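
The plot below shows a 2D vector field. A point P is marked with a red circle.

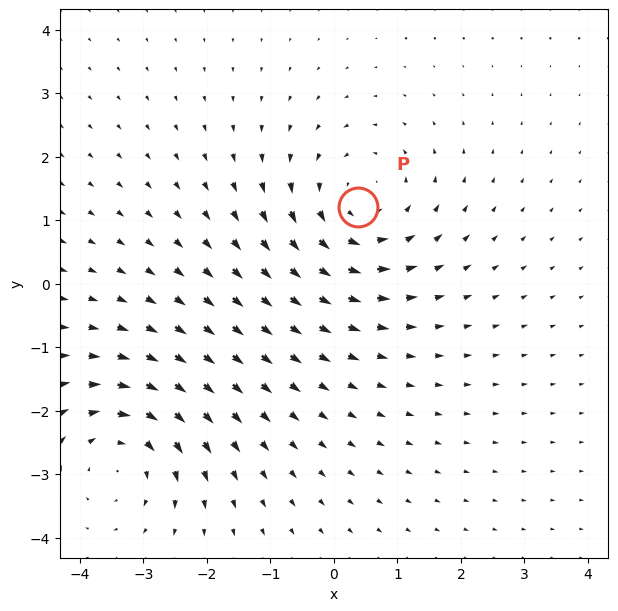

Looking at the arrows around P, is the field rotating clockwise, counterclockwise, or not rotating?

Near P at (0.4, 1.2) the arrows circulate counterclockwise. The curl (z-component) there is about +4; positive curl means counterclockwise rotation.

counterclockwise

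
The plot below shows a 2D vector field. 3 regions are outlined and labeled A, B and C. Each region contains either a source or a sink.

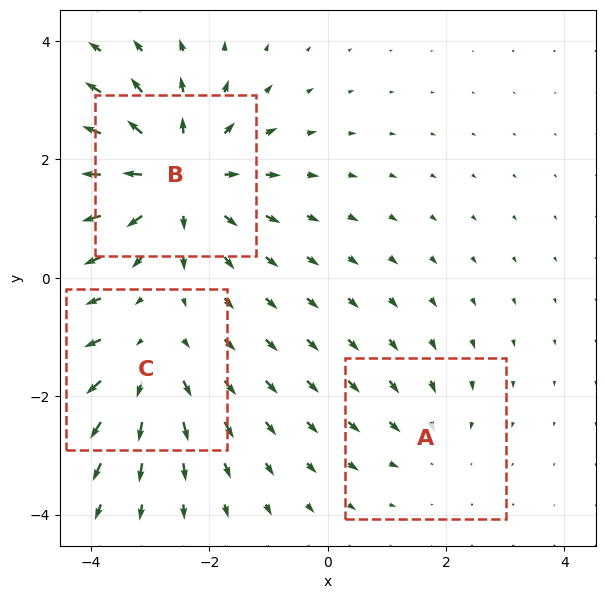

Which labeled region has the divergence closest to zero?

Divergence at each region's feature centre — A: about -2, B: about +5, C: about +3. Region A is closest to zero.

A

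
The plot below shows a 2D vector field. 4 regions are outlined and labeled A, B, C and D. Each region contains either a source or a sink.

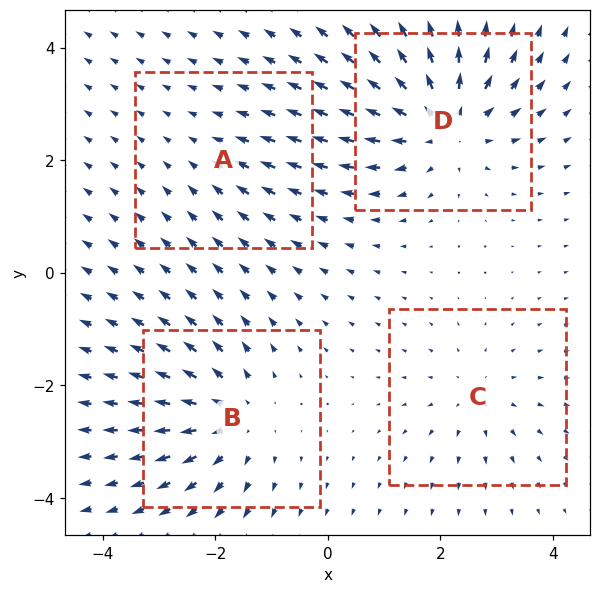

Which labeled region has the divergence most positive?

D

Divergence at each region's feature centre — A: about -2, B: about +5, C: about +3, D: about +6. Region D is most positive.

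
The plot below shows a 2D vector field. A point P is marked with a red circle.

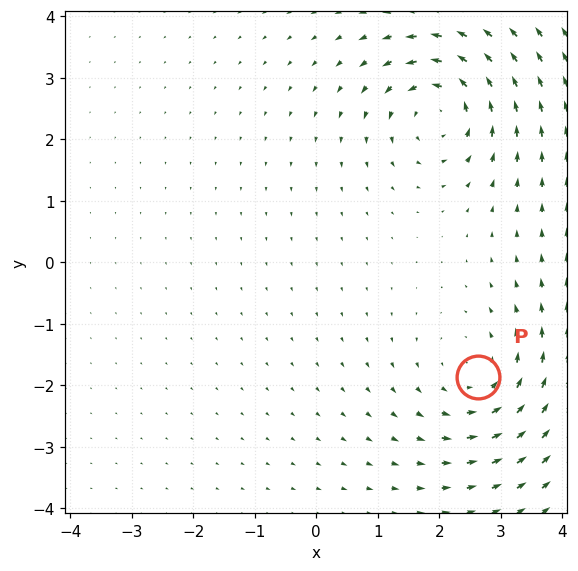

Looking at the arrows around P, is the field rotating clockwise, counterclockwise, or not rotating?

counterclockwise

Near P at (2.6, -1.9) the arrows circulate counterclockwise. The curl (z-component) there is about +3; positive curl means counterclockwise rotation.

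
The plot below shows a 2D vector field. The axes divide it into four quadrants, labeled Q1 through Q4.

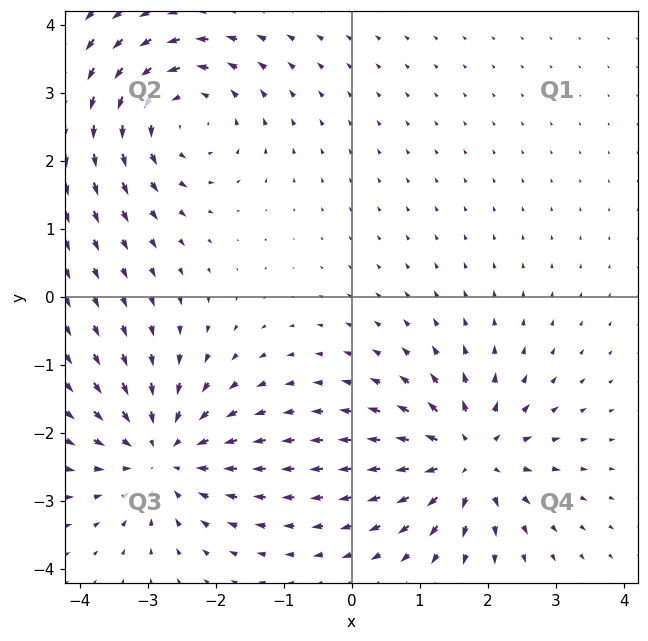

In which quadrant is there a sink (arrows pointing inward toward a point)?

The sink sits at approximately (-2.8, -2.3), which lies in quadrant Q3. The divergence there is about -5, negative as expected for a sink.

Q3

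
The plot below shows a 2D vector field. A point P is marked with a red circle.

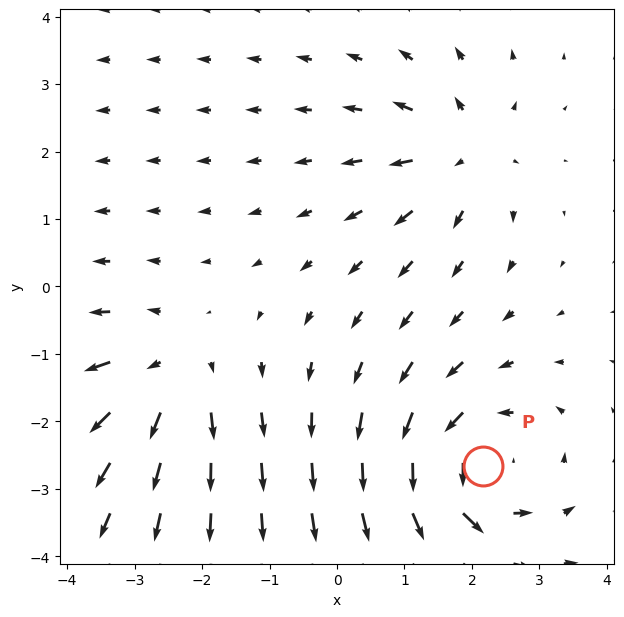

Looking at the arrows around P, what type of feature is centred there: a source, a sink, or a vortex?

At P (2.2, -2.7) the arrows circulate counterclockwise. Divergence ≈0, curl about +5 — near-zero divergence with nonzero curl is a vortex.

vortex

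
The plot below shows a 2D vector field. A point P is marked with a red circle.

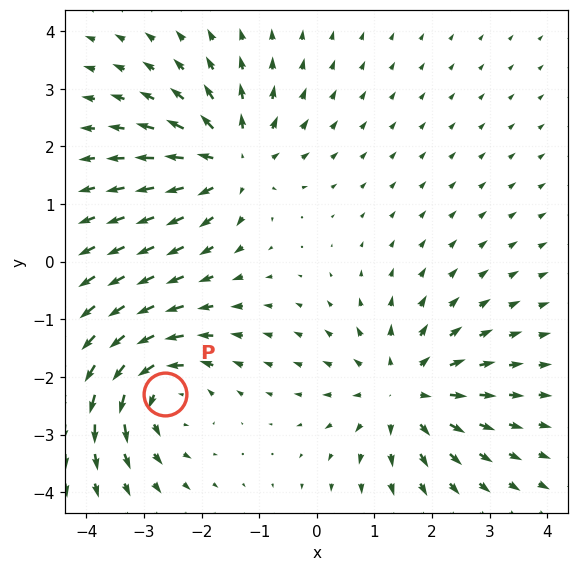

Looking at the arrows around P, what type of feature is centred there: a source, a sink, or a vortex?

At P (-2.6, -2.3) the arrows circulate counterclockwise. Divergence ≈0, curl about +5 — near-zero divergence with nonzero curl is a vortex.

vortex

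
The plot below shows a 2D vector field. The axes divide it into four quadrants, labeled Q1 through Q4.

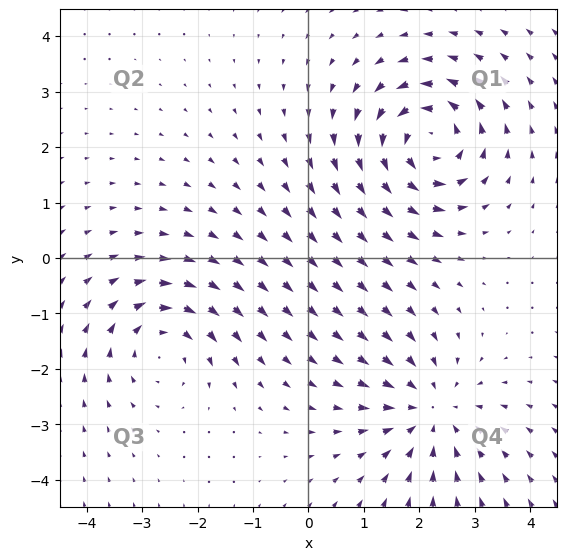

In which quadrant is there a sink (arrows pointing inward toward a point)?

The sink sits at approximately (2.2, -2.8), which lies in quadrant Q4. The divergence there is about -3, negative as expected for a sink.

Q4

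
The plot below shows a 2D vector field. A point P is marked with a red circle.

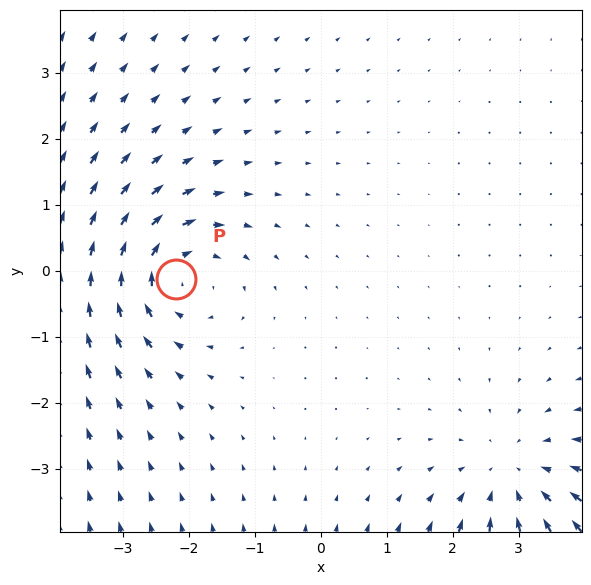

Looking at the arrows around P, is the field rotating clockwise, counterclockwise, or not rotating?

Near P at (-2.2, -0.1) the arrows circulate clockwise. The curl (z-component) there is about -4; negative curl means clockwise rotation.

clockwise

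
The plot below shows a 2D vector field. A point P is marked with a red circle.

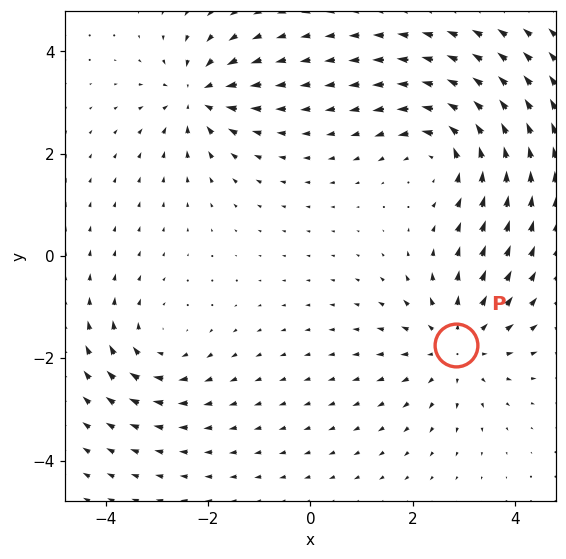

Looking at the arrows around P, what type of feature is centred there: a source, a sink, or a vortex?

At P (2.9, -1.7) the arrows spread outward. Divergence about +3, curl ≈0 — positive divergence with near-zero curl is a source.

source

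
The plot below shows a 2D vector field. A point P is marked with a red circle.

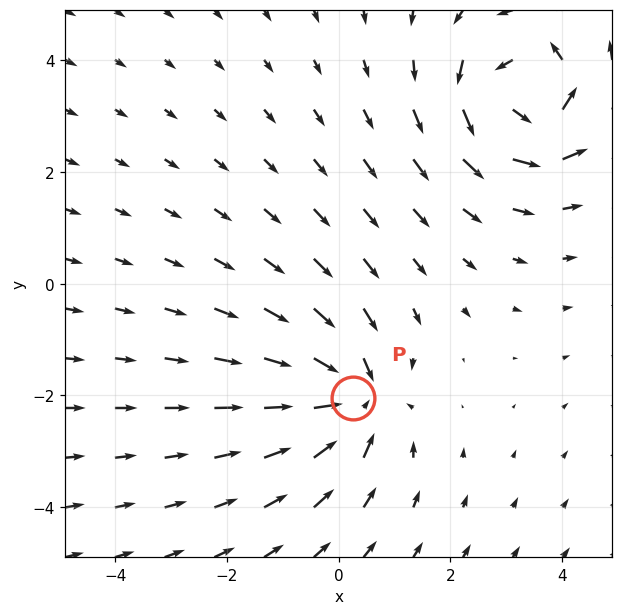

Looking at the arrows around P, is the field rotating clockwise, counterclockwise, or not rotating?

Near P at (0.2, -2.1) the arrows show no circulation. The curl there is ≈0.

not rotating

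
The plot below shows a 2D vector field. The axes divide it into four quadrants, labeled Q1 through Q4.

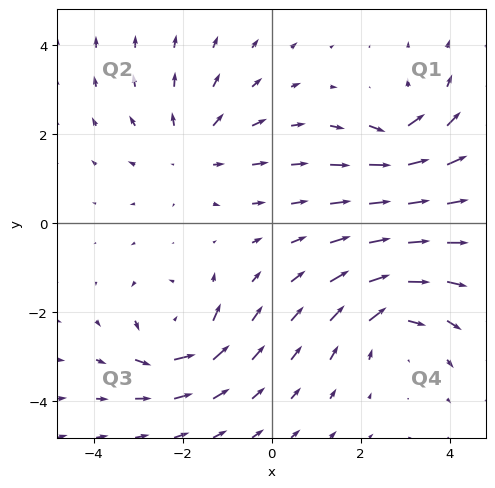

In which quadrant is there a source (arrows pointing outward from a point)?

The source sits at approximately (-1.8, 1.6), which lies in quadrant Q2. The divergence there is about +3, positive as expected for a source.

Q2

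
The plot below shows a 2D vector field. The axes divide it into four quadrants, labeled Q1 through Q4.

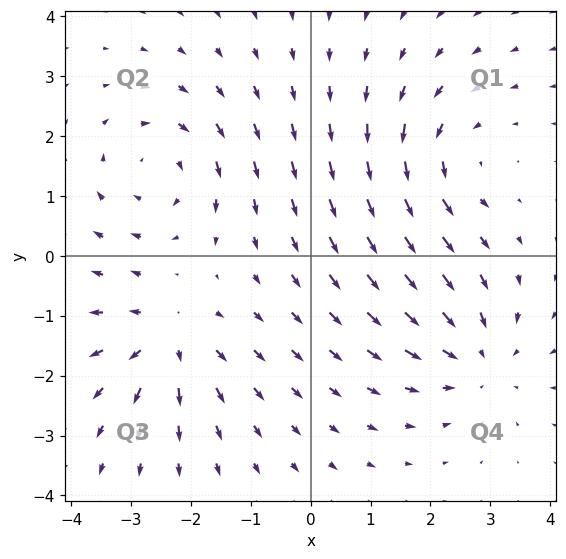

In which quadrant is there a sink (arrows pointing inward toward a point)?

Q4

The sink sits at approximately (2.8, -1.7), which lies in quadrant Q4. The divergence there is about -4, negative as expected for a sink.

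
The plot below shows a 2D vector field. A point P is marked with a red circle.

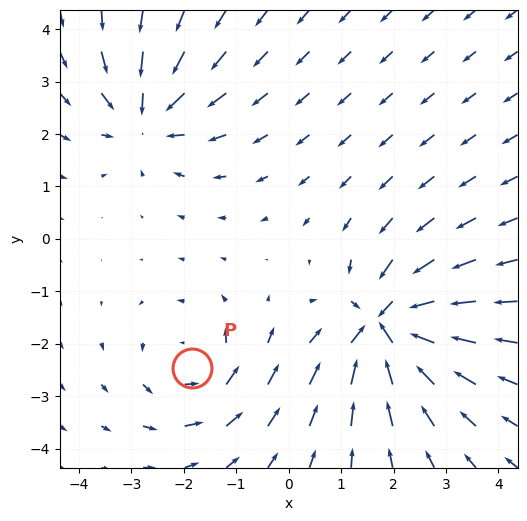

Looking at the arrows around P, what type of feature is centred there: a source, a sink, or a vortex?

At P (-1.8, -2.5) the arrows circulate counterclockwise. Divergence ≈0, curl about +3 — near-zero divergence with nonzero curl is a vortex.

vortex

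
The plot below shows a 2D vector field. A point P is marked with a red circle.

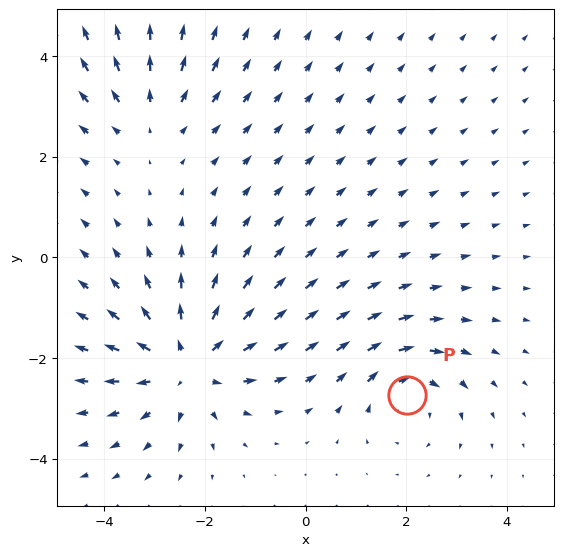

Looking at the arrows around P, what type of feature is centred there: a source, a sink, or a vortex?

At P (2.0, -2.7) the arrows circulate clockwise. Divergence ≈0, curl about -3 — near-zero divergence with nonzero curl is a vortex.

vortex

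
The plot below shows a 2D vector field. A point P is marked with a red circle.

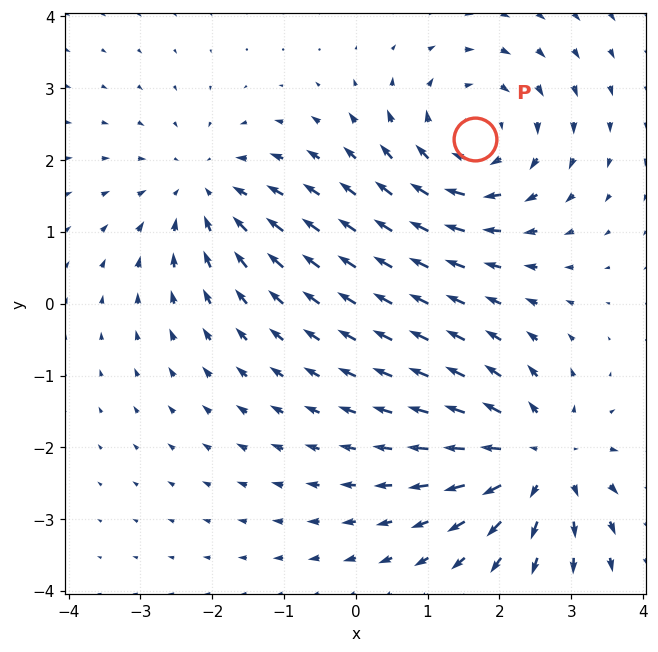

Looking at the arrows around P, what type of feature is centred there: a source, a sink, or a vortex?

vortex

At P (1.7, 2.3) the arrows circulate clockwise. Divergence ≈0, curl about -4 — near-zero divergence with nonzero curl is a vortex.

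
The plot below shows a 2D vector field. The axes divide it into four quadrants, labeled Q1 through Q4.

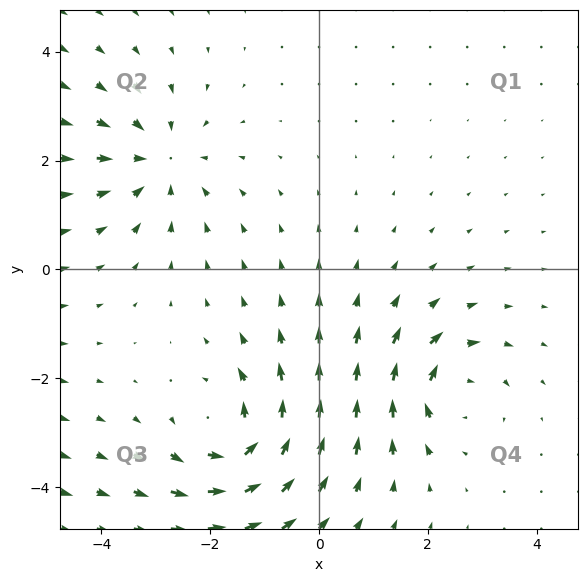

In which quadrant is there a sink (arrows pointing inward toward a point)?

The sink sits at approximately (-2.9, 2.0), which lies in quadrant Q2. The divergence there is about -4, negative as expected for a sink.

Q2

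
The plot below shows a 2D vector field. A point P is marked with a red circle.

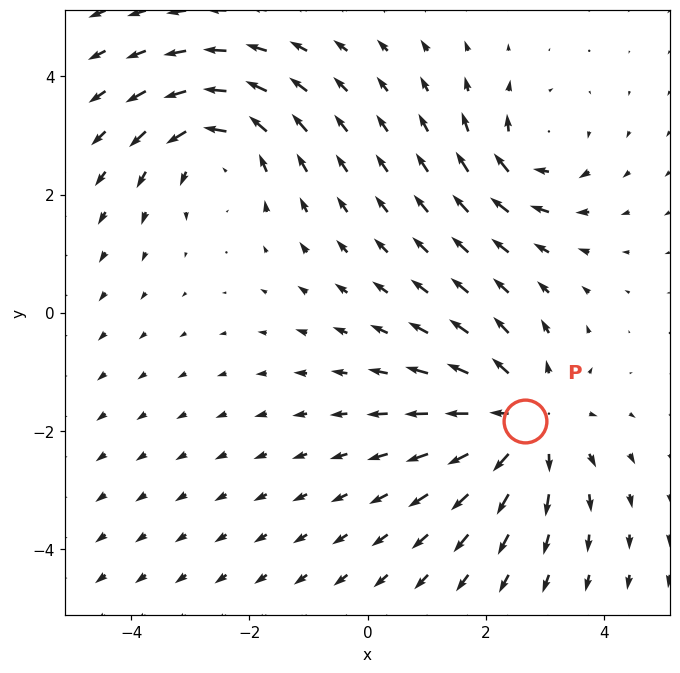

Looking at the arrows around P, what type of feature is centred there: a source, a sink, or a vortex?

source

At P (2.7, -1.8) the arrows spread outward. Divergence about +4, curl ≈0 — positive divergence with near-zero curl is a source.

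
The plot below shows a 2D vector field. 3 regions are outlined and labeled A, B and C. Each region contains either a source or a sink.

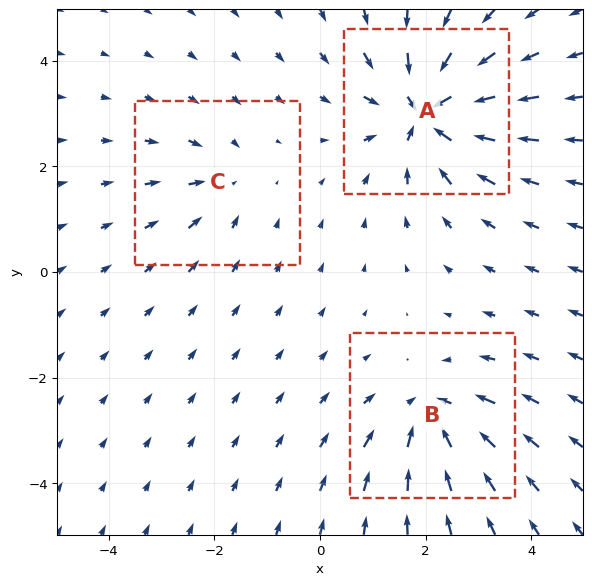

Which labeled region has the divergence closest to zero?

C

Divergence at each region's feature centre — A: about -6, B: about -4, C: about -2. Region C is closest to zero.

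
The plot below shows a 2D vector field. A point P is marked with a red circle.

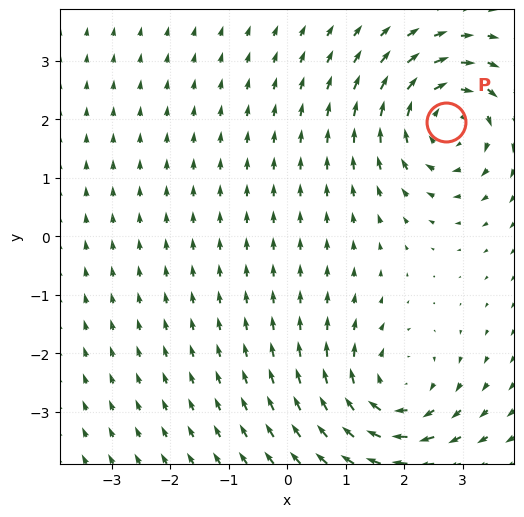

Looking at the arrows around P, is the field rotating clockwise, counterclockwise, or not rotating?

clockwise

Near P at (2.7, 2.0) the arrows circulate clockwise. The curl (z-component) there is about -6; negative curl means clockwise rotation.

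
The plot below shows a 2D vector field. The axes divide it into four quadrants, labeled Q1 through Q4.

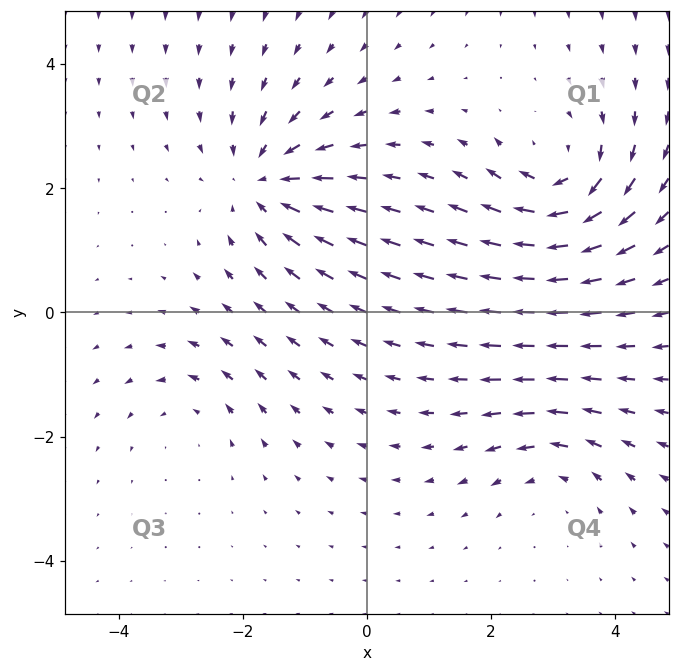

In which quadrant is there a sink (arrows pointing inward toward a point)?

The sink sits at approximately (-1.6, 2.1), which lies in quadrant Q2. The divergence there is about -4, negative as expected for a sink.

Q2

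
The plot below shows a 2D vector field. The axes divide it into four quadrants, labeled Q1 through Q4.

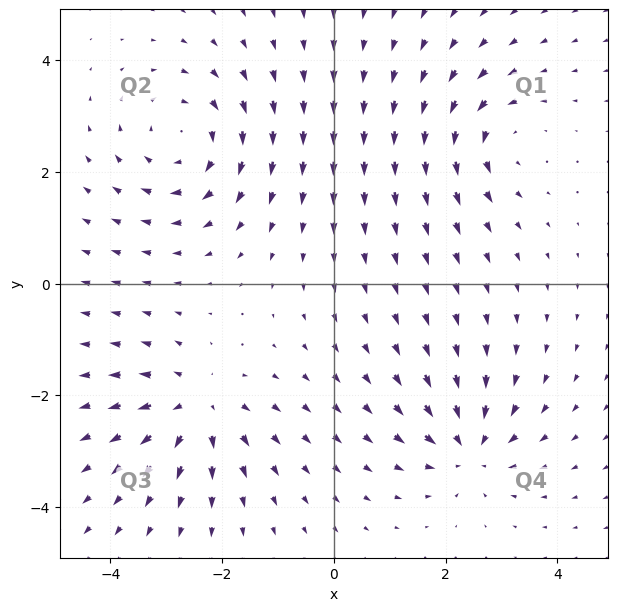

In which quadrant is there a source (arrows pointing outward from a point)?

The source sits at approximately (-2.4, -2.2), which lies in quadrant Q3. The divergence there is about +4, positive as expected for a source.

Q3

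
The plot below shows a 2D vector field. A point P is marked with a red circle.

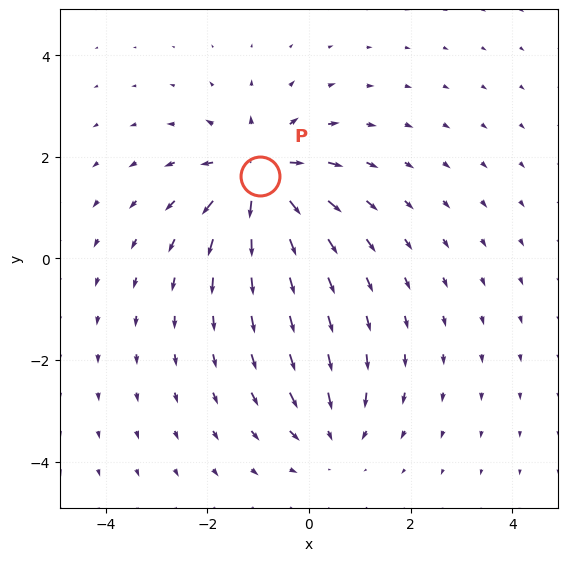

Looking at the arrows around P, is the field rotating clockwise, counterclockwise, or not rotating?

not rotating

Near P at (-1.0, 1.6) the arrows show no circulation. The curl there is ≈0.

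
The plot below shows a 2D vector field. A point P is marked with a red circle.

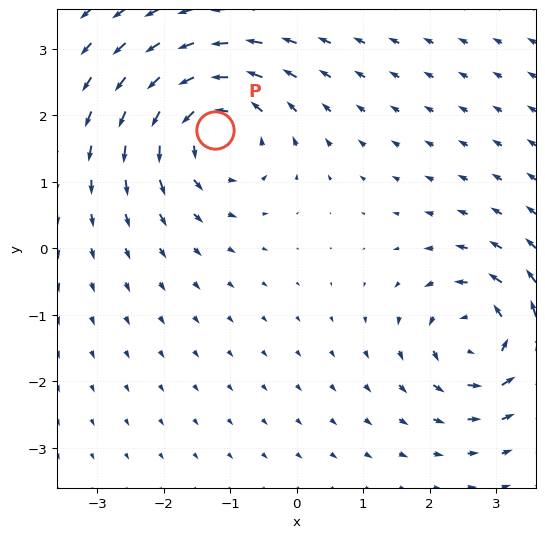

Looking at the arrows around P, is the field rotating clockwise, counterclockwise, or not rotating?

Near P at (-1.2, 1.8) the arrows circulate counterclockwise. The curl (z-component) there is about +6; positive curl means counterclockwise rotation.

counterclockwise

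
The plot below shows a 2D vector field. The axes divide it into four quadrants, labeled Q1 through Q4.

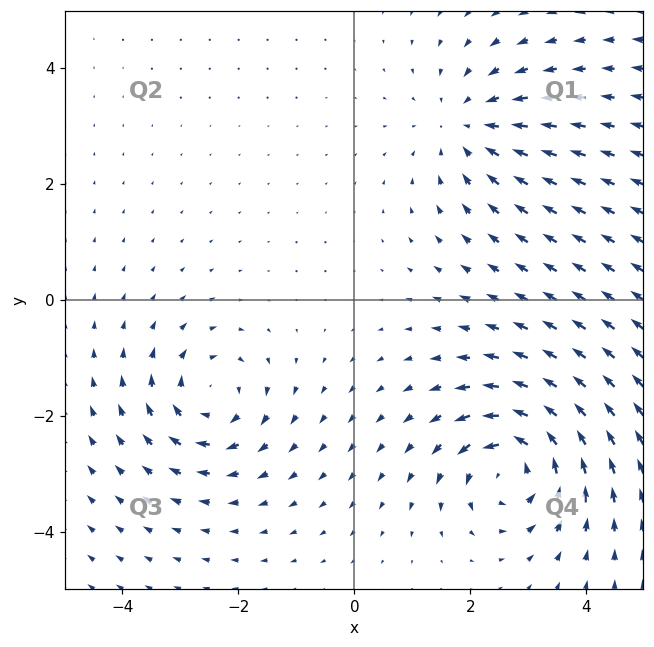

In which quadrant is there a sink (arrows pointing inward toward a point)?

Q1

The sink sits at approximately (2.0, 3.0), which lies in quadrant Q1. The divergence there is about -3, negative as expected for a sink.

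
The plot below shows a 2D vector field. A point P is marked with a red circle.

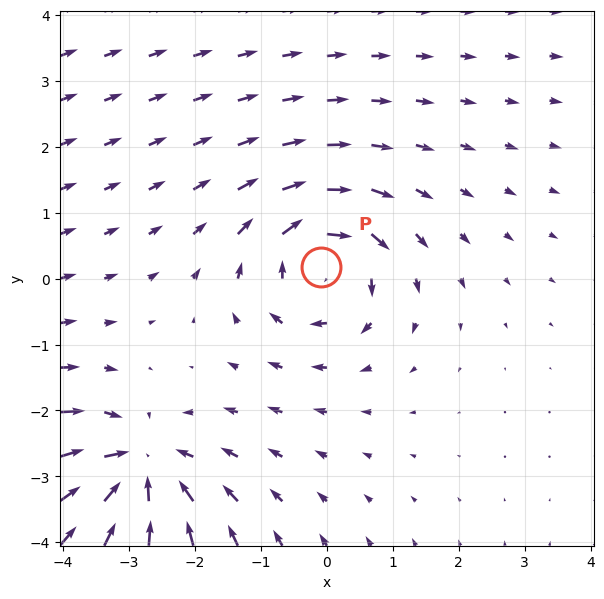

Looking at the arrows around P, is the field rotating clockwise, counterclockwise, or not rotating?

clockwise

Near P at (-0.1, 0.2) the arrows circulate clockwise. The curl (z-component) there is about -4; negative curl means clockwise rotation.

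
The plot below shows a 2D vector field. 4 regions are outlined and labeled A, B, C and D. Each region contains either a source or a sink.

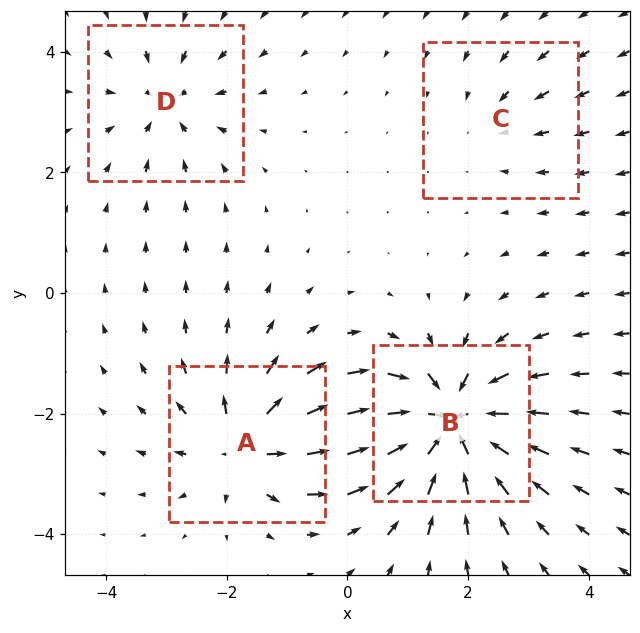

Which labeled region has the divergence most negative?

Divergence at each region's feature centre — A: about +6, B: about -9, C: about -2, D: about -4. Region B is most negative.

B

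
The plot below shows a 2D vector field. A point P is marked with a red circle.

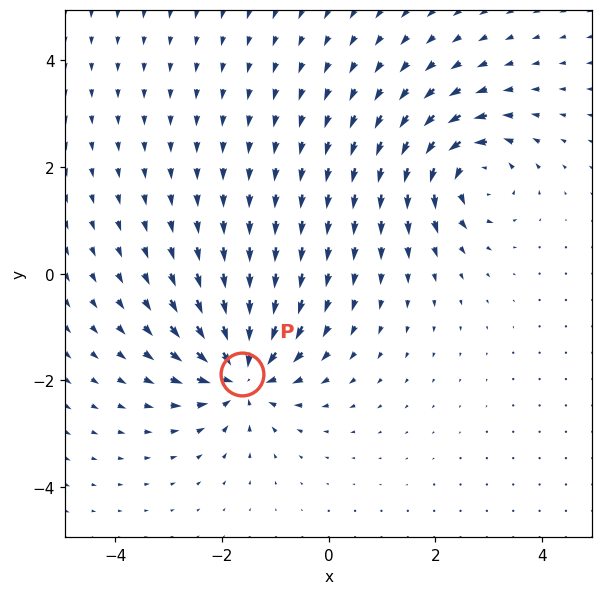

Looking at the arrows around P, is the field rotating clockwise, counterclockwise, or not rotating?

not rotating

Near P at (-1.6, -1.9) the arrows show no circulation. The curl there is ≈0.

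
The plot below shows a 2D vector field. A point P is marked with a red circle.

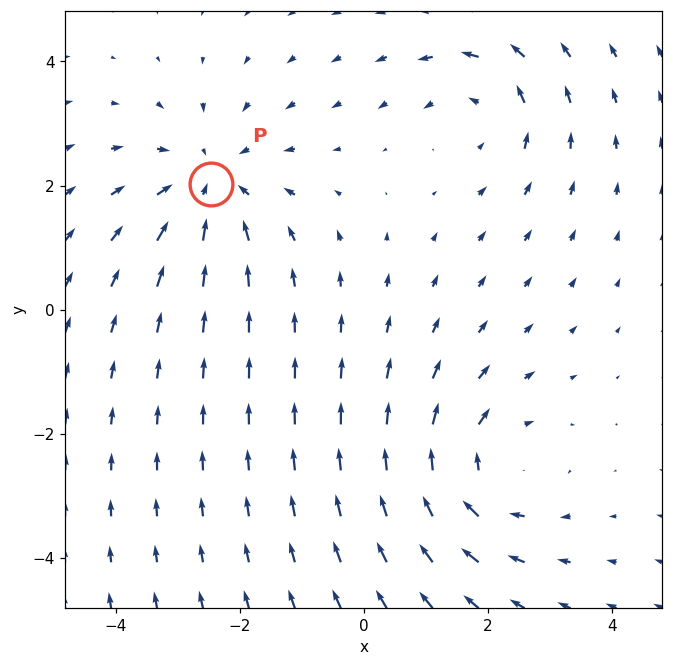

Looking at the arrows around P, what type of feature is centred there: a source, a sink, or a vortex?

At P (-2.5, 2.0) the arrows converge inward. Divergence about -3, curl ≈0 — negative divergence with near-zero curl is a sink.

sink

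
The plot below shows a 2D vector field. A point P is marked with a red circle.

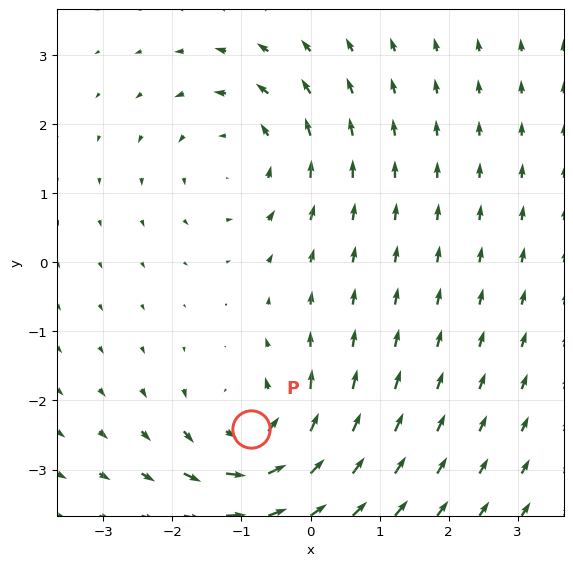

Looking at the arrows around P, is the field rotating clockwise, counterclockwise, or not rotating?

Near P at (-0.9, -2.4) the arrows circulate counterclockwise. The curl (z-component) there is about +5; positive curl means counterclockwise rotation.

counterclockwise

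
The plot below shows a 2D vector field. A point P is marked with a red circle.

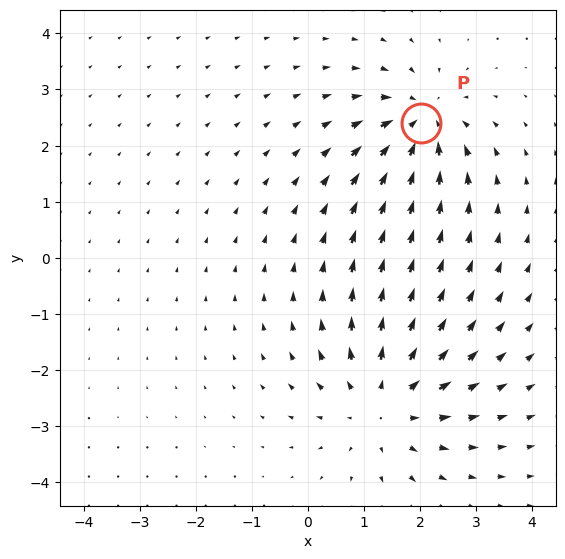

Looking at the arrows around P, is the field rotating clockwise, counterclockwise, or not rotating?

Near P at (2.0, 2.4) the arrows show no circulation. The curl there is ≈0.

not rotating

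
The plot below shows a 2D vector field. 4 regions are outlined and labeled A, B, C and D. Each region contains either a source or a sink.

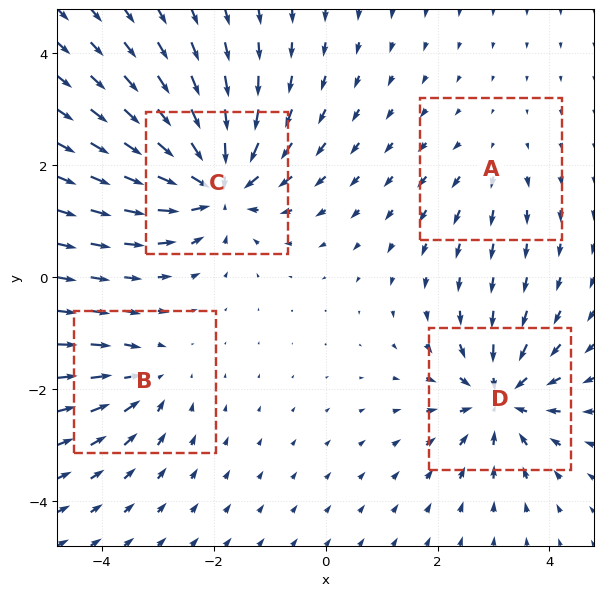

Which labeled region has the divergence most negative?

C

Divergence at each region's feature centre — A: about +2, B: about -4, C: about -8, D: about -6. Region C is most negative.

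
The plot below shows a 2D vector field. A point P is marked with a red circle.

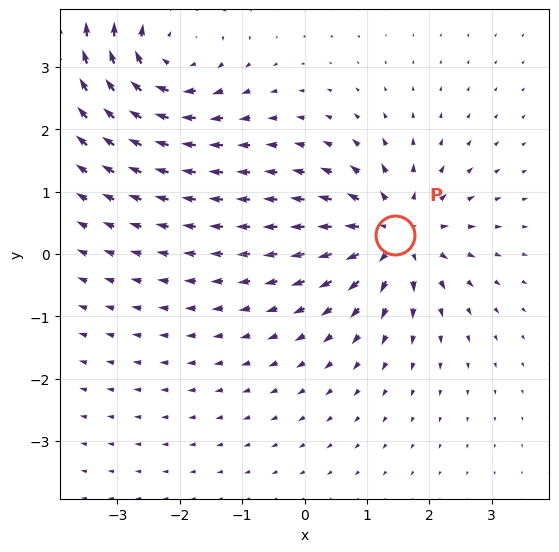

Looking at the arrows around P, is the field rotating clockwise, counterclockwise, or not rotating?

not rotating

Near P at (1.5, 0.3) the arrows show no circulation. The curl there is ≈0.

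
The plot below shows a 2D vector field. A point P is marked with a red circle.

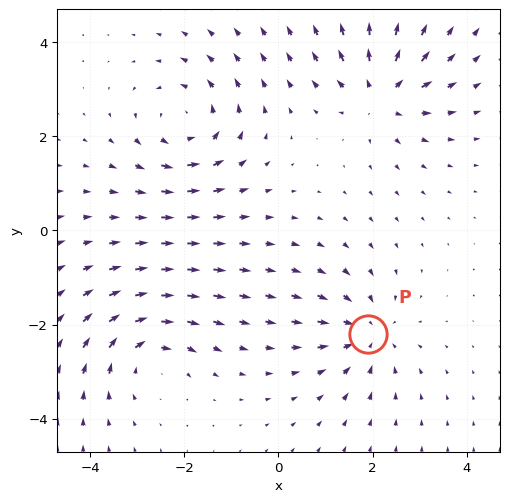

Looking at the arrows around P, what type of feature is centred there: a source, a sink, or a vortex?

At P (1.9, -2.2) the arrows converge inward. Divergence about -5, curl ≈0 — negative divergence with near-zero curl is a sink.

sink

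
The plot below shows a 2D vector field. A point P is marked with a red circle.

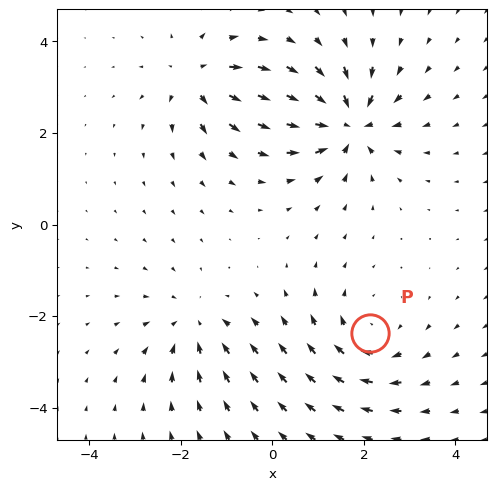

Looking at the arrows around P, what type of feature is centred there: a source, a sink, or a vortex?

vortex

At P (2.1, -2.4) the arrows circulate clockwise. Divergence ≈0, curl about -4 — near-zero divergence with nonzero curl is a vortex.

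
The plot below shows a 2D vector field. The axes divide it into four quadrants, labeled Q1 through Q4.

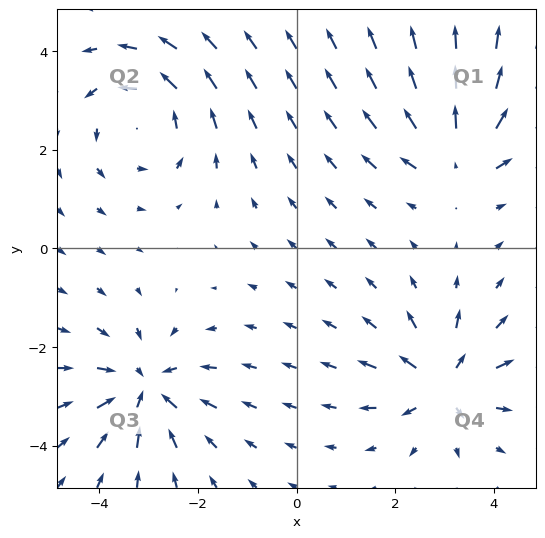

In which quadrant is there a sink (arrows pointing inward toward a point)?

The sink sits at approximately (-3.1, -2.8), which lies in quadrant Q3. The divergence there is about -5, negative as expected for a sink.

Q3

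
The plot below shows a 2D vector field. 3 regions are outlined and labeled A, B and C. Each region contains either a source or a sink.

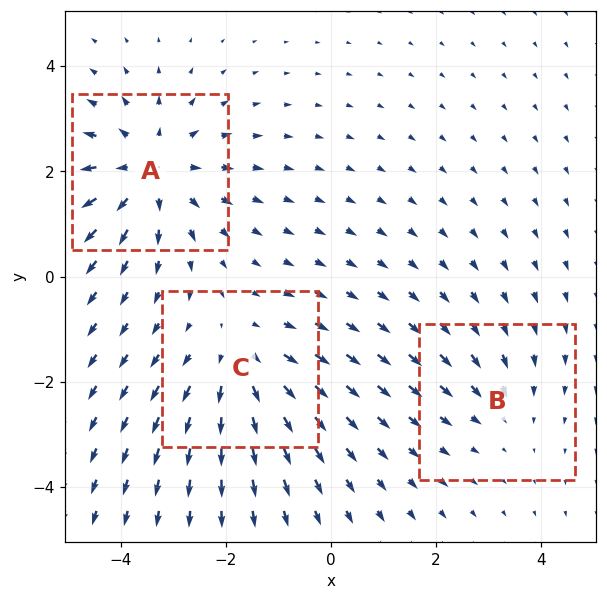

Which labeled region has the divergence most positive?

Divergence at each region's feature centre — A: about +4, B: about -2, C: about +3. Region A is most positive.

A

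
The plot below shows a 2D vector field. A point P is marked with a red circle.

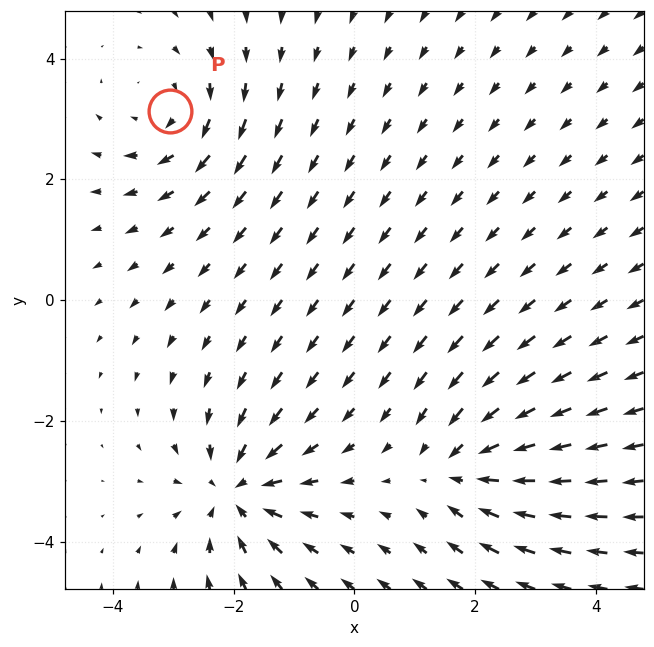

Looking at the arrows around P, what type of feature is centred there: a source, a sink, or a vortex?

At P (-3.1, 3.1) the arrows circulate clockwise. Divergence ≈0, curl about -4 — near-zero divergence with nonzero curl is a vortex.

vortex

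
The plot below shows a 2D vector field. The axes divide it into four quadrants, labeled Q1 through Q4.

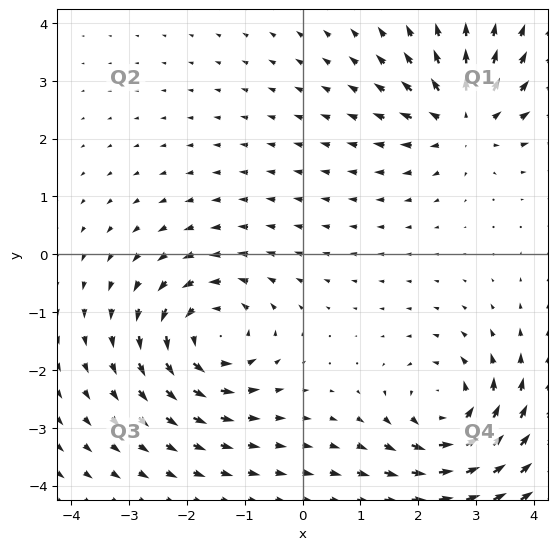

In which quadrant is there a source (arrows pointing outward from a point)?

Q1

The source sits at approximately (2.8, 2.3), which lies in quadrant Q1. The divergence there is about +5, positive as expected for a source.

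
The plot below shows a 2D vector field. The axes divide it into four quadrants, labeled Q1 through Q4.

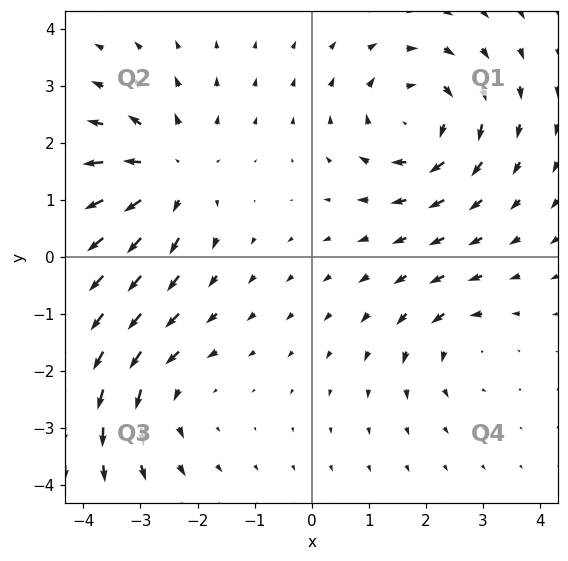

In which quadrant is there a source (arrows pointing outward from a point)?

The source sits at approximately (-2.5, 1.4), which lies in quadrant Q2. The divergence there is about +4, positive as expected for a source.

Q2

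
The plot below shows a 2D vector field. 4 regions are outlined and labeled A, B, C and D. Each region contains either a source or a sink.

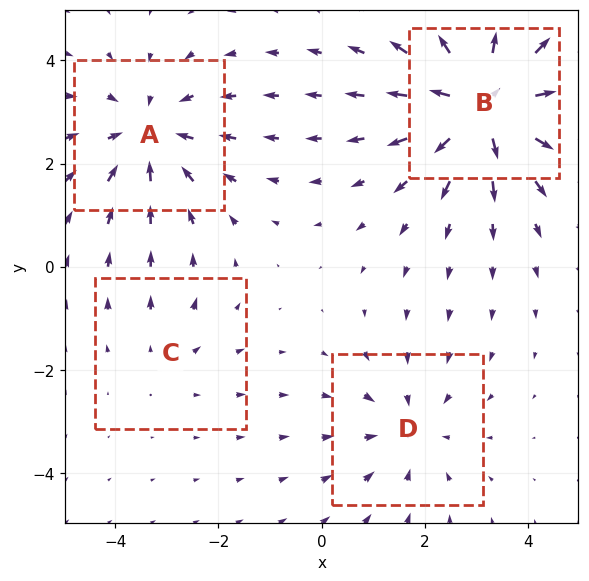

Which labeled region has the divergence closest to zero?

C

Divergence at each region's feature centre — A: about -4, B: about +6, C: about +2, D: about -3. Region C is closest to zero.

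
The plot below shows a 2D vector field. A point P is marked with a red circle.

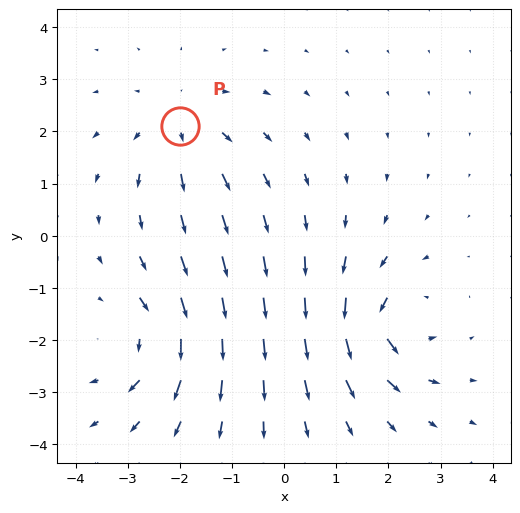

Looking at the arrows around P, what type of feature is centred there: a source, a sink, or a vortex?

At P (-2.0, 2.1) the arrows spread outward. Divergence about +4, curl ≈0 — positive divergence with near-zero curl is a source.

source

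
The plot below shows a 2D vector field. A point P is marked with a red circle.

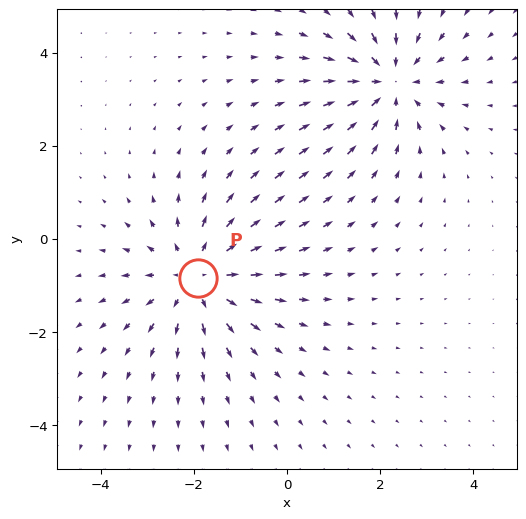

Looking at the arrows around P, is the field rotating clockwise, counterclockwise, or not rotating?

Near P at (-1.9, -0.8) the arrows show no circulation. The curl there is ≈0.

not rotating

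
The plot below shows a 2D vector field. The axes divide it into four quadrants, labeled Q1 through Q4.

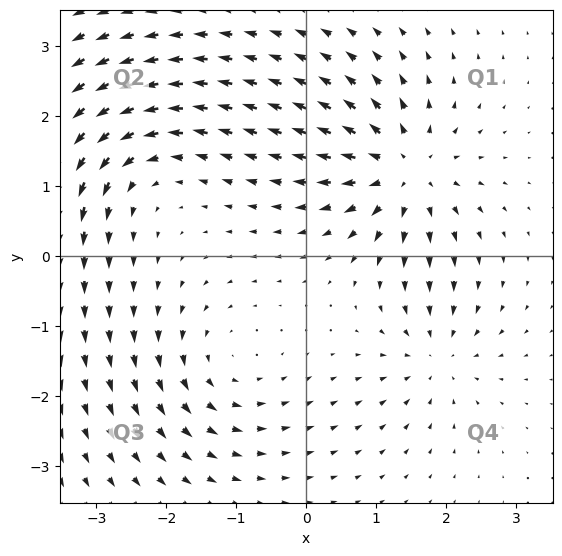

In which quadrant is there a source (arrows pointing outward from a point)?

The source sits at approximately (1.4, 1.2), which lies in quadrant Q1. The divergence there is about +7, positive as expected for a source.

Q1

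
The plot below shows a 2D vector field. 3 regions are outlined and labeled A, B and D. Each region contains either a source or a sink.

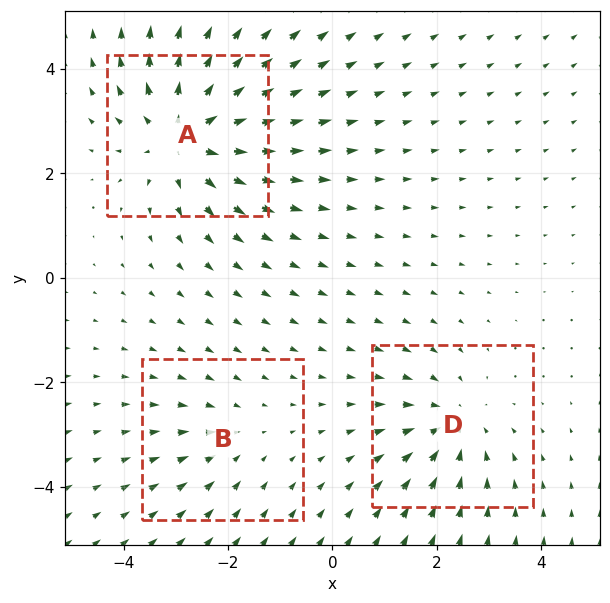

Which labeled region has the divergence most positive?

A

Divergence at each region's feature centre — A: about +5, B: about -2, D: about -3. Region A is most positive.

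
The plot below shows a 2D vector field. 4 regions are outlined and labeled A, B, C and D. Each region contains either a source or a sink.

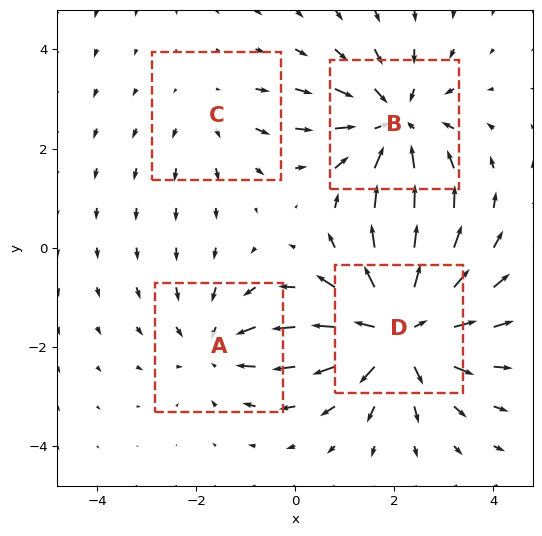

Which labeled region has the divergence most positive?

Divergence at each region's feature centre — A: about -3, B: about -4, C: about +2, D: about +6. Region D is most positive.

D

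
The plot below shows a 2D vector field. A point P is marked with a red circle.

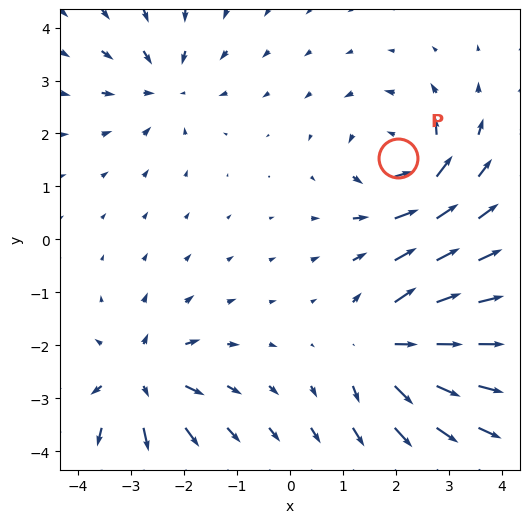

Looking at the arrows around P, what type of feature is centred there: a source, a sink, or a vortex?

vortex

At P (2.0, 1.5) the arrows circulate counterclockwise. Divergence ≈0, curl about +5 — near-zero divergence with nonzero curl is a vortex.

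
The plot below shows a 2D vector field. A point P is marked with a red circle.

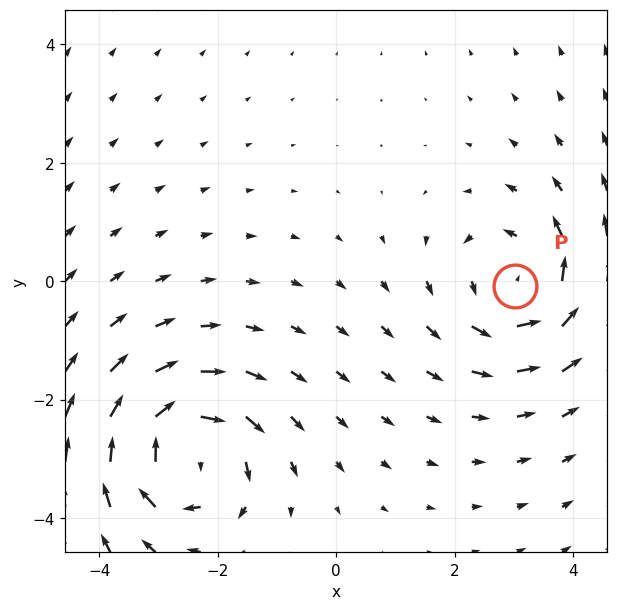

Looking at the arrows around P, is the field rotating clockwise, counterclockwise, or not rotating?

counterclockwise

Near P at (3.0, -0.1) the arrows circulate counterclockwise. The curl (z-component) there is about +3; positive curl means counterclockwise rotation.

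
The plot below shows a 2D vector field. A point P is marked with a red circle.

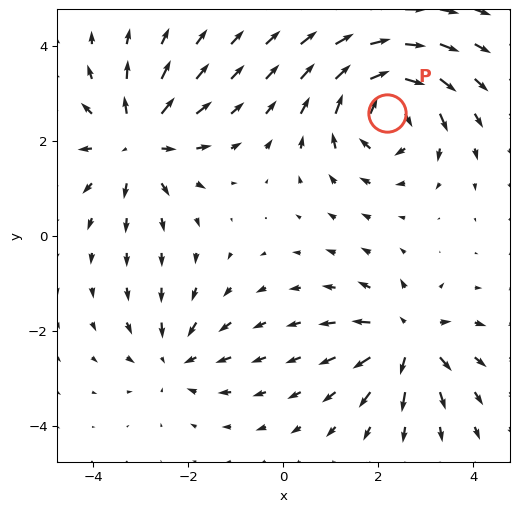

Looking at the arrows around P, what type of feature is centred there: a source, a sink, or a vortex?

vortex

At P (2.2, 2.6) the arrows circulate clockwise. Divergence ≈0, curl about -6 — near-zero divergence with nonzero curl is a vortex.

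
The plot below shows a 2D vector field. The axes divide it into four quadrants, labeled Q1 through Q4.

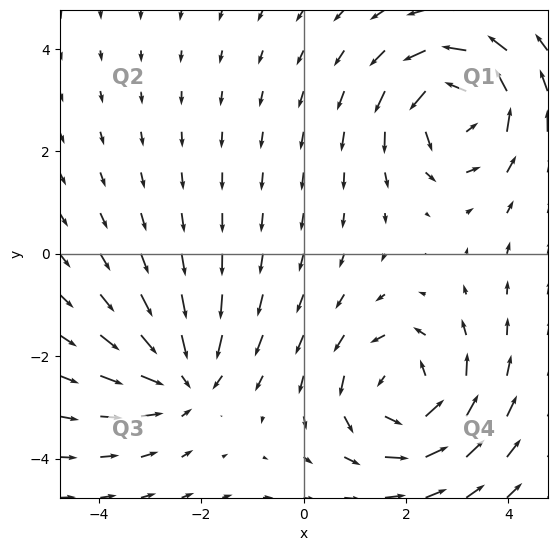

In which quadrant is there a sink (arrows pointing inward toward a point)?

The sink sits at approximately (-2.4, -2.4), which lies in quadrant Q3. The divergence there is about -4, negative as expected for a sink.

Q3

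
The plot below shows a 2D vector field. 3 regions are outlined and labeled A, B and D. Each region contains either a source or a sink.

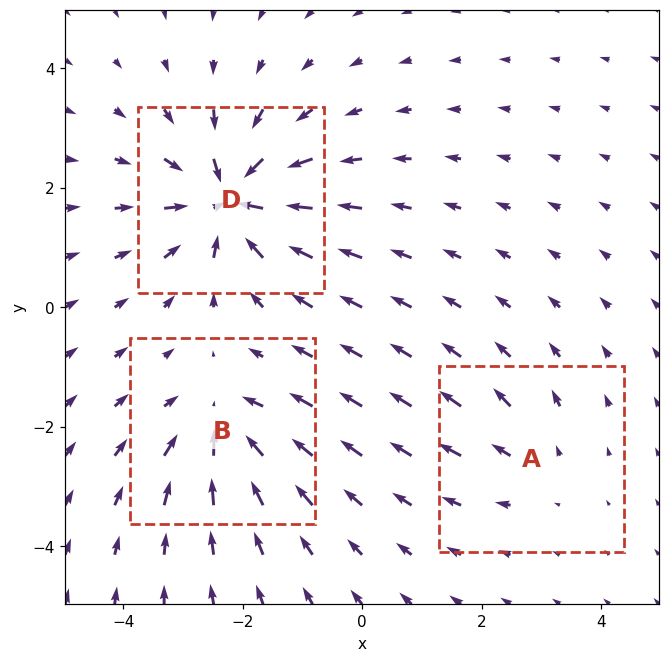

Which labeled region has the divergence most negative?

D

Divergence at each region's feature centre — A: about +2, B: about -4, D: about -6. Region D is most negative.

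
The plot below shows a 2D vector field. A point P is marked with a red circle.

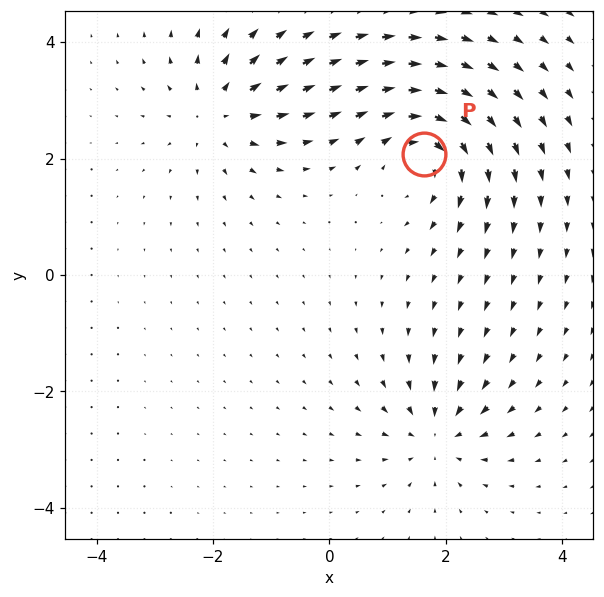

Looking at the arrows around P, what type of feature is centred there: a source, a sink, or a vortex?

vortex

At P (1.6, 2.1) the arrows circulate clockwise. Divergence ≈0, curl about -5 — near-zero divergence with nonzero curl is a vortex.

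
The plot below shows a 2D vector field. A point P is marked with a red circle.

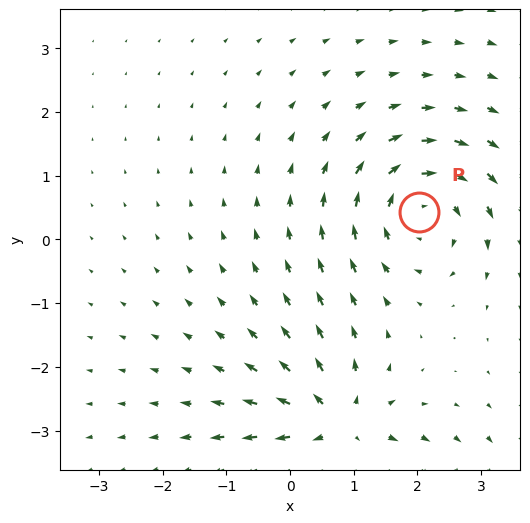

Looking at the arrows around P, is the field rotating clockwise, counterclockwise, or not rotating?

Near P at (2.0, 0.4) the arrows circulate clockwise. The curl (z-component) there is about -4; negative curl means clockwise rotation.

clockwise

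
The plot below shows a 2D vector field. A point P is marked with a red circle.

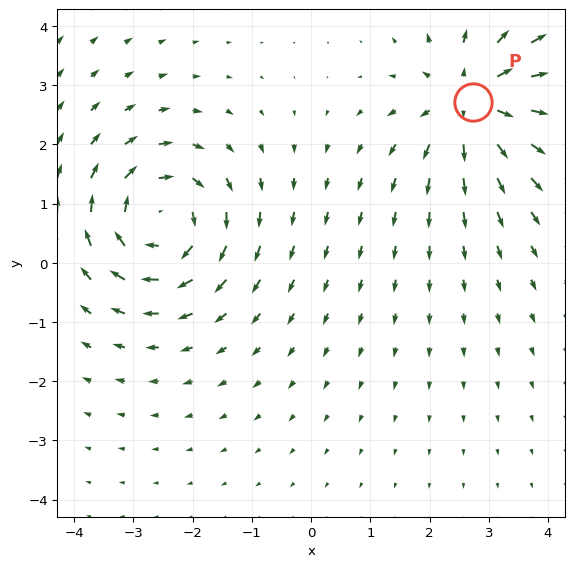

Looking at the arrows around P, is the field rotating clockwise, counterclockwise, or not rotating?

not rotating

Near P at (2.7, 2.7) the arrows show no circulation. The curl there is ≈0.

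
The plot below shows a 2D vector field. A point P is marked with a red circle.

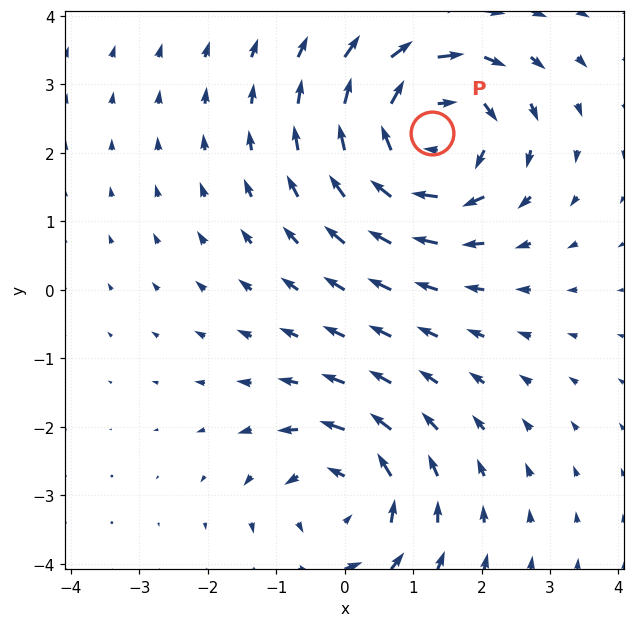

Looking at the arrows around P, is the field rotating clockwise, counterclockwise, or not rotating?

Near P at (1.3, 2.3) the arrows circulate clockwise. The curl (z-component) there is about -4; negative curl means clockwise rotation.

clockwise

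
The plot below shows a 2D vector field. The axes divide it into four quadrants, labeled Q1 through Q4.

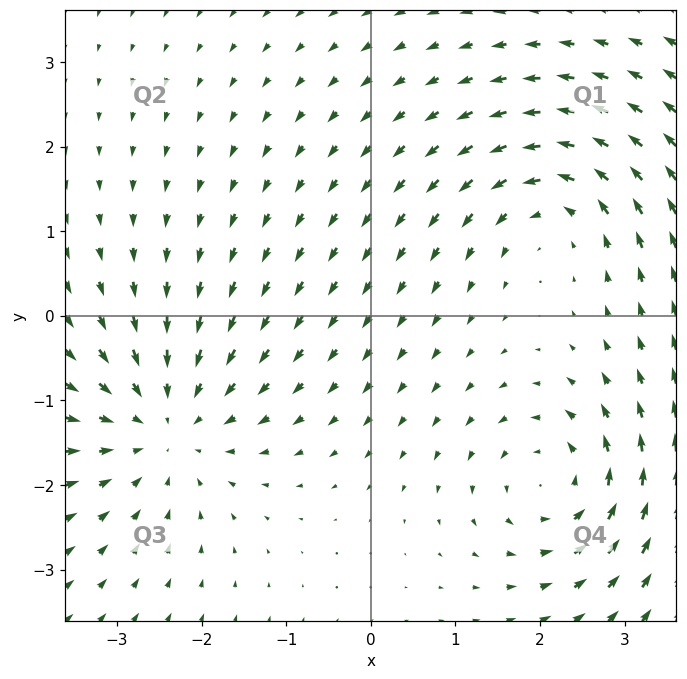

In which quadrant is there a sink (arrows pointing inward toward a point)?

The sink sits at approximately (-2.4, -1.3), which lies in quadrant Q3. The divergence there is about -3, negative as expected for a sink.

Q3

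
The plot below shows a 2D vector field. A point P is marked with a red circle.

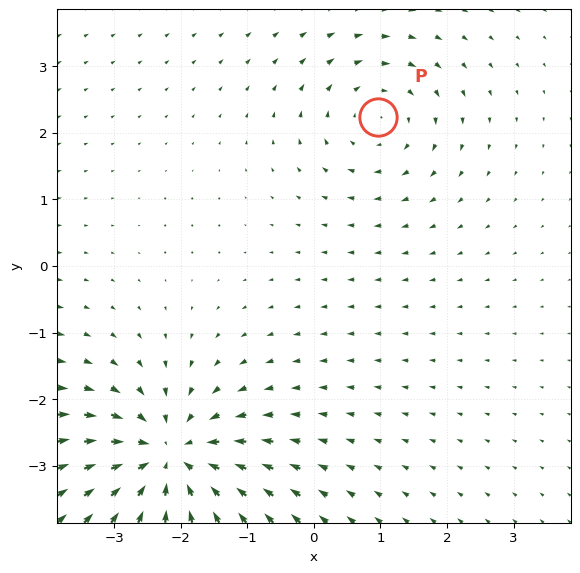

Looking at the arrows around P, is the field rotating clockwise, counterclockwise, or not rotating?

clockwise

Near P at (1.0, 2.2) the arrows circulate clockwise. The curl (z-component) there is about -3; negative curl means clockwise rotation.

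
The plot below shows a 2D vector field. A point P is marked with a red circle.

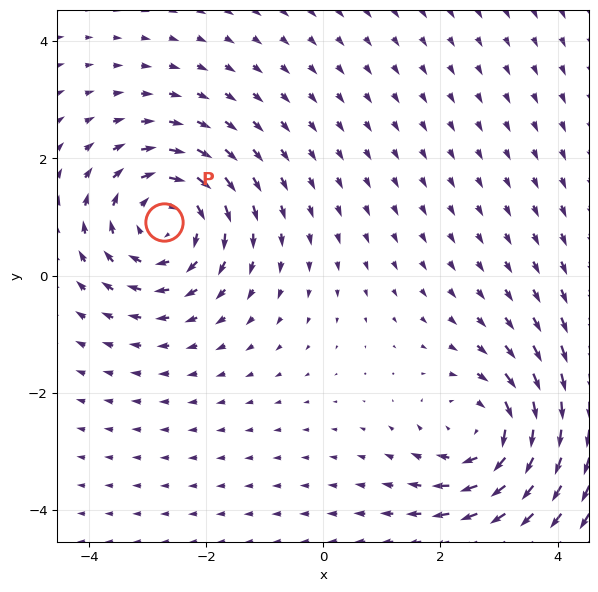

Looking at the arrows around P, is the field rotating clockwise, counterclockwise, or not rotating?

Near P at (-2.7, 0.9) the arrows circulate clockwise. The curl (z-component) there is about -5; negative curl means clockwise rotation.

clockwise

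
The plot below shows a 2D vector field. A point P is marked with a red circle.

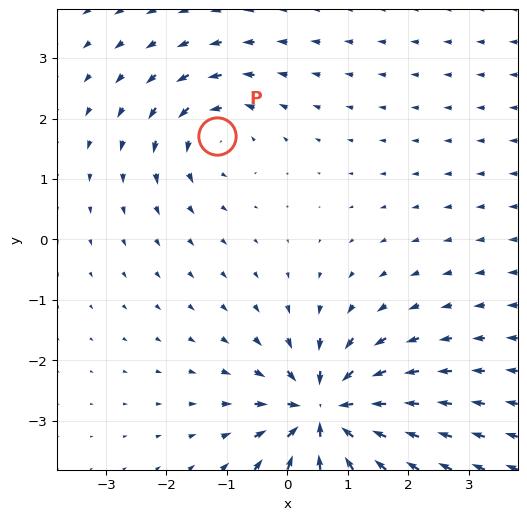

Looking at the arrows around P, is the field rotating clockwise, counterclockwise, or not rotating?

counterclockwise

Near P at (-1.2, 1.7) the arrows circulate counterclockwise. The curl (z-component) there is about +4; positive curl means counterclockwise rotation.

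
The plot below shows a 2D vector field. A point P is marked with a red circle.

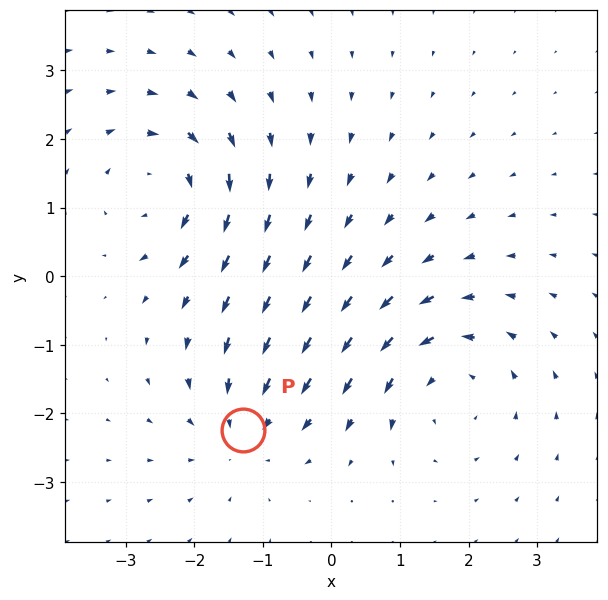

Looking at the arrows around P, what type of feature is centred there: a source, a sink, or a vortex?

sink

At P (-1.3, -2.2) the arrows converge inward. Divergence about -4, curl ≈0 — negative divergence with near-zero curl is a sink.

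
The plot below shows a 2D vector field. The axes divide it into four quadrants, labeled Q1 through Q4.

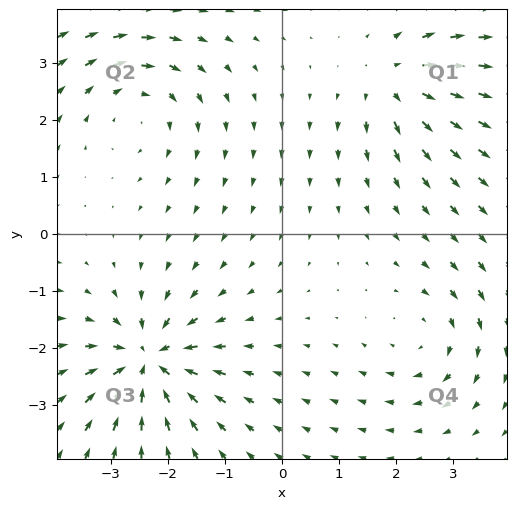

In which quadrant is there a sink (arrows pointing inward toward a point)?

The sink sits at approximately (-2.3, -2.2), which lies in quadrant Q3. The divergence there is about -6, negative as expected for a sink.

Q3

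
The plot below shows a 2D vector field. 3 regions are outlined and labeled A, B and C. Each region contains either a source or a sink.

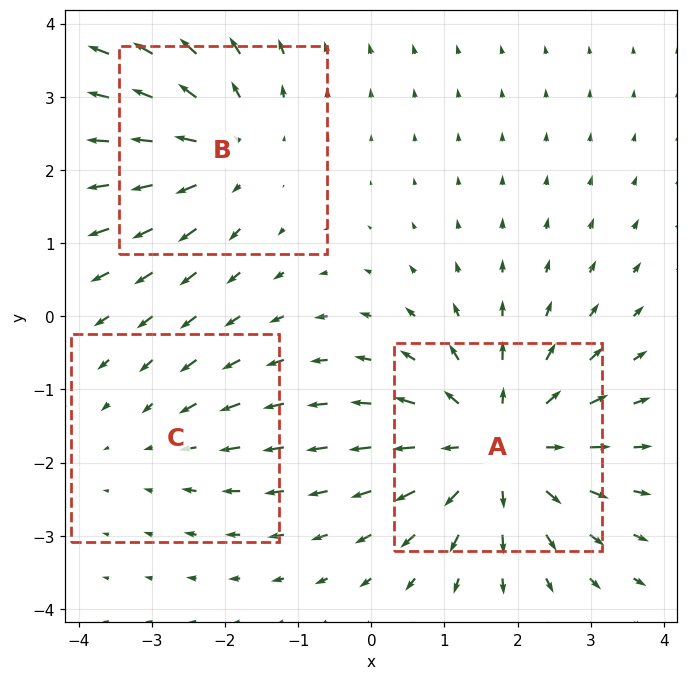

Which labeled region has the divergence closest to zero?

C

Divergence at each region's feature centre — A: about +4, B: about +3, C: about -2. Region C is closest to zero.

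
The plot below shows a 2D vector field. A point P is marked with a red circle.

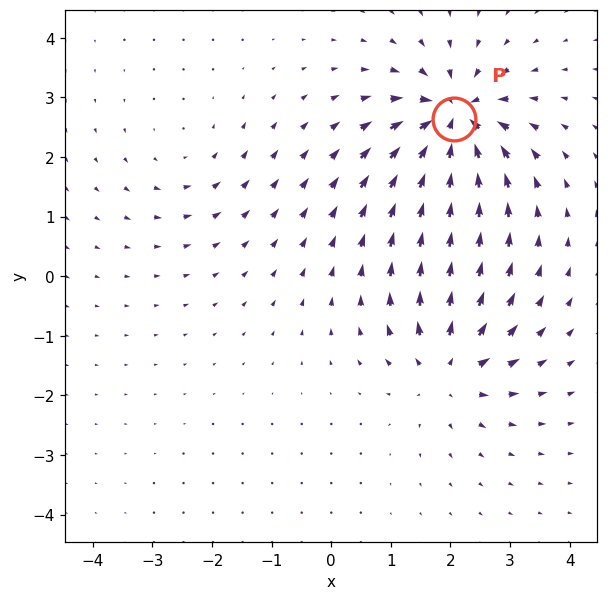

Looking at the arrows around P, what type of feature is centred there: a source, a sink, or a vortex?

sink

At P (2.1, 2.6) the arrows converge inward. Divergence about -7, curl ≈0 — negative divergence with near-zero curl is a sink.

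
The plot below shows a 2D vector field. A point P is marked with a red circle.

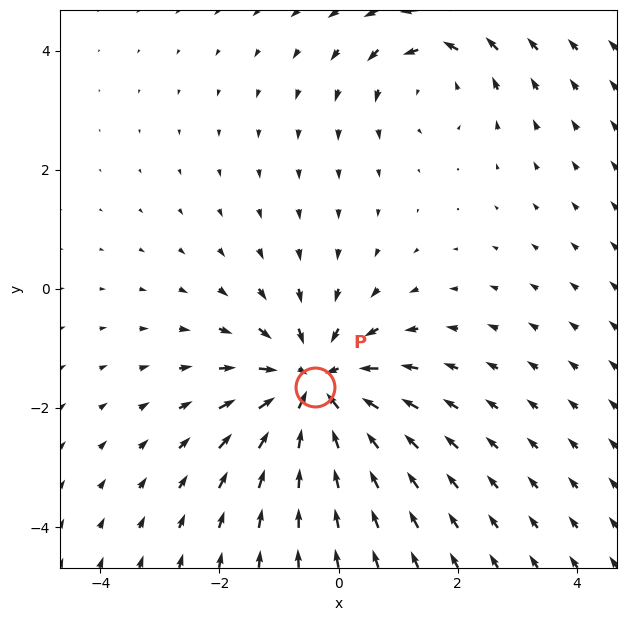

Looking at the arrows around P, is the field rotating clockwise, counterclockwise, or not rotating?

not rotating

Near P at (-0.4, -1.7) the arrows show no circulation. The curl there is ≈0.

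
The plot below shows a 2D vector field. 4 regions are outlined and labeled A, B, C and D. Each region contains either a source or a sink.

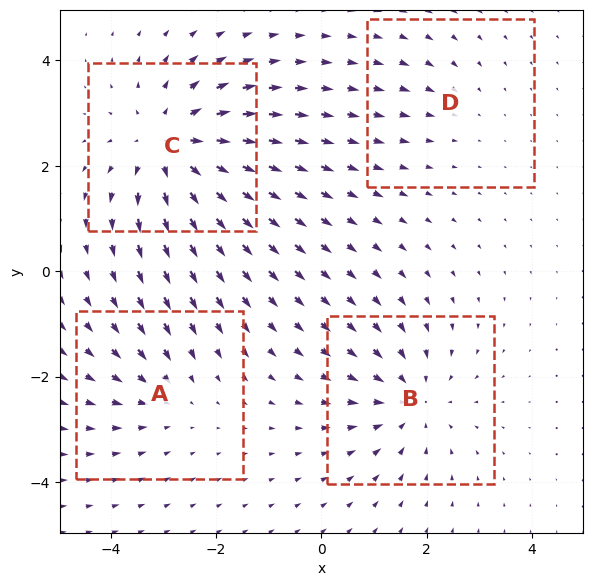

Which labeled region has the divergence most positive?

Divergence at each region's feature centre — A: about -3, B: about -4, C: about +6, D: about -2. Region C is most positive.

C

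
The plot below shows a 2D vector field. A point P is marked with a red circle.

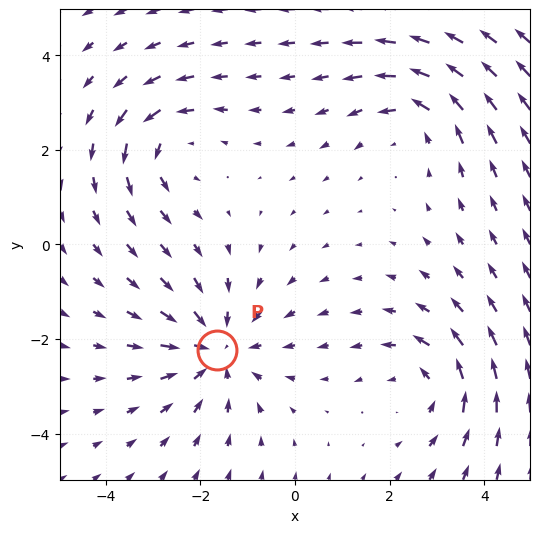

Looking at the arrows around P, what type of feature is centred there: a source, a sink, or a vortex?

sink

At P (-1.6, -2.2) the arrows converge inward. Divergence about -4, curl ≈0 — negative divergence with near-zero curl is a sink.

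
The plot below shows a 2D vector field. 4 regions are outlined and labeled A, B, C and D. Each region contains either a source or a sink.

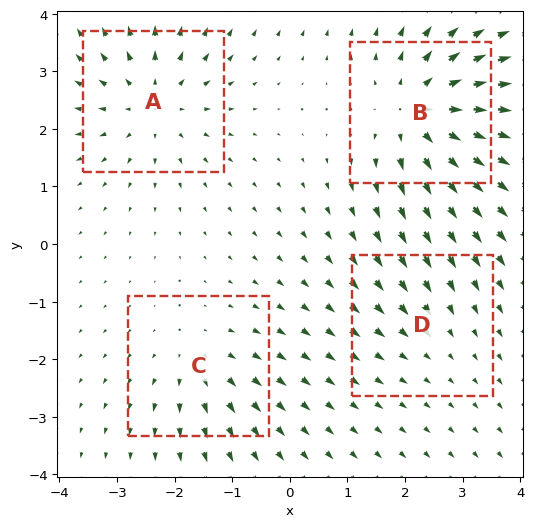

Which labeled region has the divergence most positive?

B

Divergence at each region's feature centre — A: about +5, B: about +7, C: about +3, D: about -2. Region B is most positive.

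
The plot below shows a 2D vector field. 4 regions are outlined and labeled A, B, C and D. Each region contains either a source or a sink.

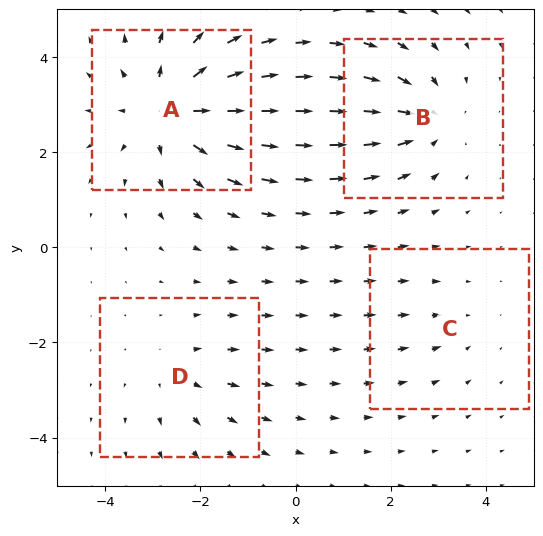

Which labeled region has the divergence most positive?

Divergence at each region's feature centre — A: about +6, B: about -4, C: about -2, D: about +3. Region A is most positive.

A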